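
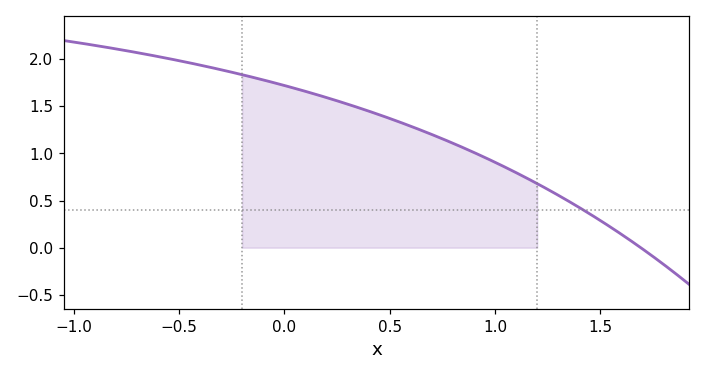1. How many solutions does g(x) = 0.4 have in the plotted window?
1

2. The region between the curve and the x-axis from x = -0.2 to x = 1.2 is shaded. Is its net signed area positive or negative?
positive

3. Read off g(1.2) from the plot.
0.7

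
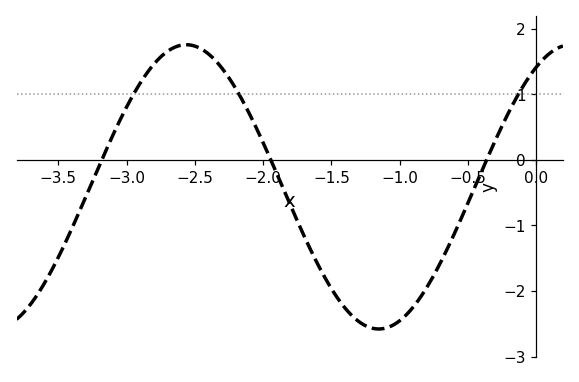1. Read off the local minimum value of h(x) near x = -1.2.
-2.6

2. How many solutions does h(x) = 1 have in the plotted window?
3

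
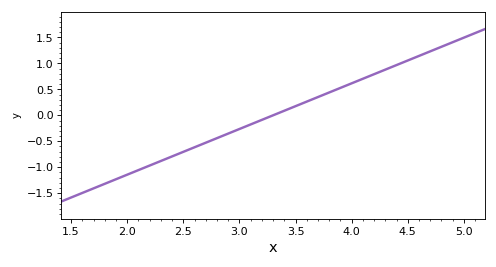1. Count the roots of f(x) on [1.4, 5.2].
1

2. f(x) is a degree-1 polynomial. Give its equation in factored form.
y = 0.88(x - 3.3)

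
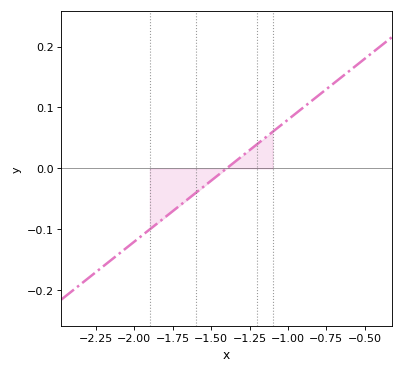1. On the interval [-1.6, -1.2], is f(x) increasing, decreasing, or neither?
increasing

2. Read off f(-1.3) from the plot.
0.02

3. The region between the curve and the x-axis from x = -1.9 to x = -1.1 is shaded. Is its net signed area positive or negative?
negative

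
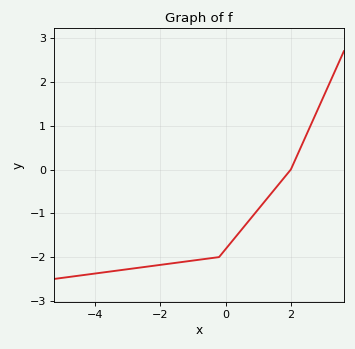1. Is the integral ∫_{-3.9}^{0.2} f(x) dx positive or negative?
negative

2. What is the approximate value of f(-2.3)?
-2.2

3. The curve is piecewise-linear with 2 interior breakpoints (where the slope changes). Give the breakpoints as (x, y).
(-0.2, -2); (2, 0)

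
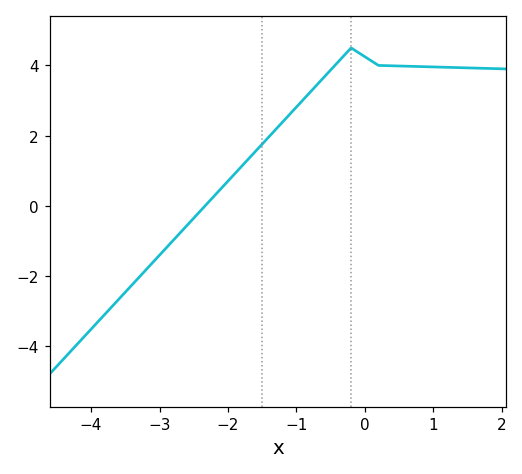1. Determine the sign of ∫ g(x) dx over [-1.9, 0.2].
positive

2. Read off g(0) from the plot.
4.2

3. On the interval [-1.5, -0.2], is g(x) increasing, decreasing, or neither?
increasing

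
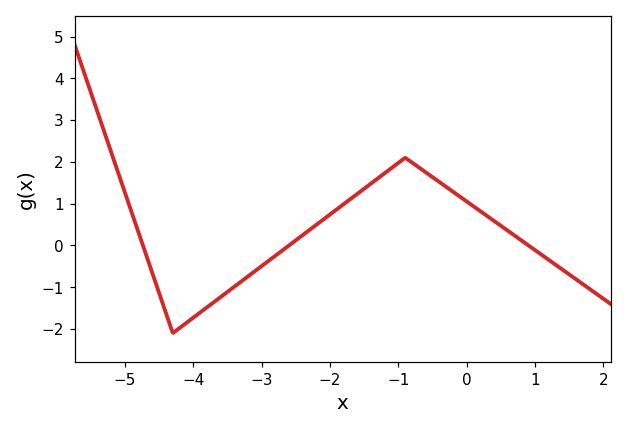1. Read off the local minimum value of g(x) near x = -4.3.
-2.1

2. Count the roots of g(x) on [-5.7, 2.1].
3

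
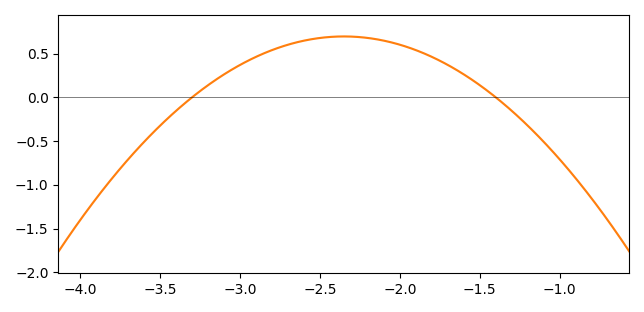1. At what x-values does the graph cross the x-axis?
-3.3, -1.4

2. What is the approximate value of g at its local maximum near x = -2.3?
0.695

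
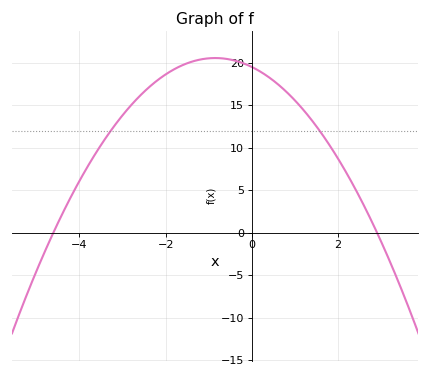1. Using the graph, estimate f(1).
15.5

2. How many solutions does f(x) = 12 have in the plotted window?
2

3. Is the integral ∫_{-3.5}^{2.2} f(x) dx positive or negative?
positive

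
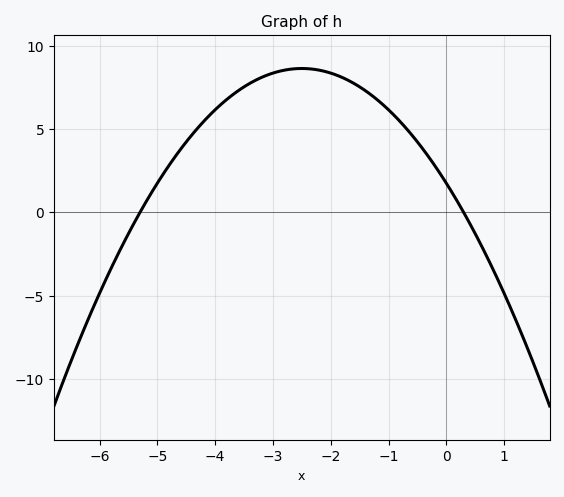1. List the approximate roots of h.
-5.4, 0.4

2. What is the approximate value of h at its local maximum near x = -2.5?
8.5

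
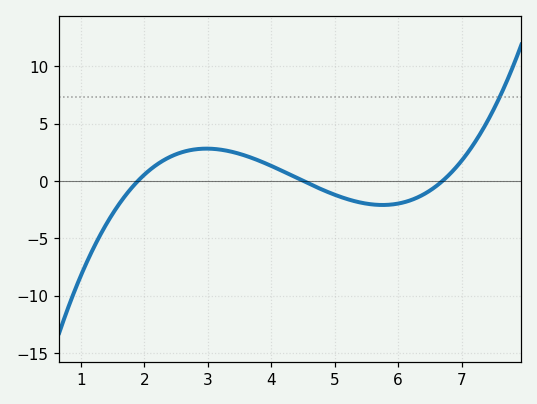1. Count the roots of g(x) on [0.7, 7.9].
3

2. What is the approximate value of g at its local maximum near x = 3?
3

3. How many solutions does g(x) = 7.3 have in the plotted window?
1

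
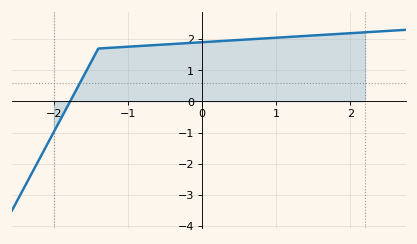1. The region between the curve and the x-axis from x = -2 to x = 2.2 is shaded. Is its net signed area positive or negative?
positive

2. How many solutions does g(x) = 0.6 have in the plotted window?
1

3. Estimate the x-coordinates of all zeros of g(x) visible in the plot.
-1.8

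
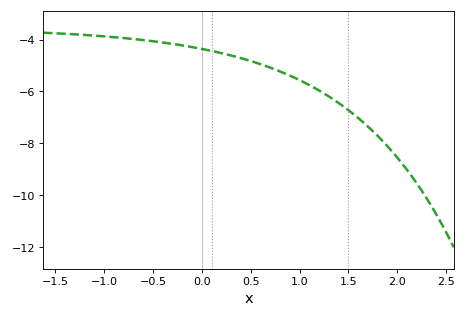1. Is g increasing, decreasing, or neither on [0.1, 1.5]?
decreasing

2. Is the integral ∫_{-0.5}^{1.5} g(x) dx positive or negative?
negative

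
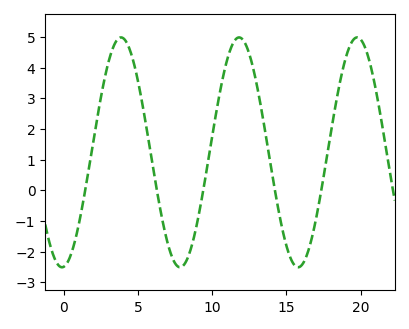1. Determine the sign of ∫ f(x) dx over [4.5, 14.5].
positive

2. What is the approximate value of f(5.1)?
3.34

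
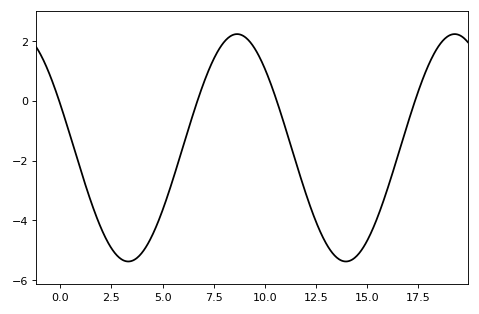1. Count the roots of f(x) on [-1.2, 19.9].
4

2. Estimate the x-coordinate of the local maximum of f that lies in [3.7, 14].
8.5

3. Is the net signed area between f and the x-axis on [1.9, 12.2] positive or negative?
negative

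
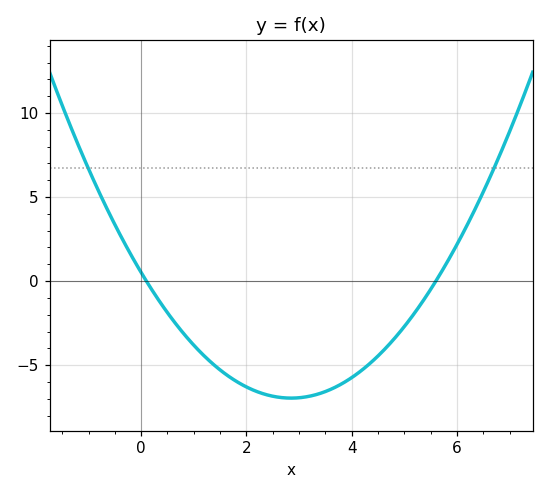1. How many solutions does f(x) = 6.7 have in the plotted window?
2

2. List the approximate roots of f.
0.2, 5.6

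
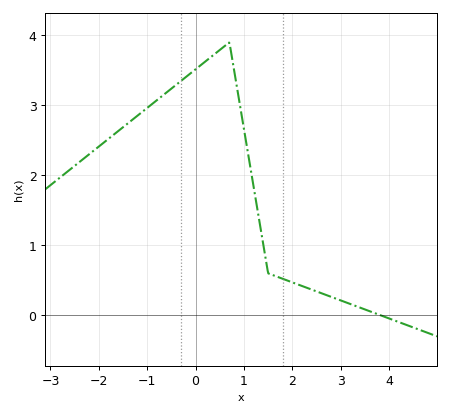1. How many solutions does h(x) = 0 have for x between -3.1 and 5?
1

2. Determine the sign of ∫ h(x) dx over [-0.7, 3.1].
positive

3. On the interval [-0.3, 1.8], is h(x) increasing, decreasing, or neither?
neither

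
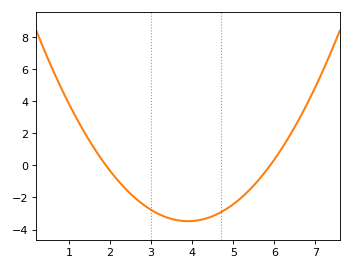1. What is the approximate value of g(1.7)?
0.731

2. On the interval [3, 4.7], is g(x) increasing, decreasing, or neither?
neither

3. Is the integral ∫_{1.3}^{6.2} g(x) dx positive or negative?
negative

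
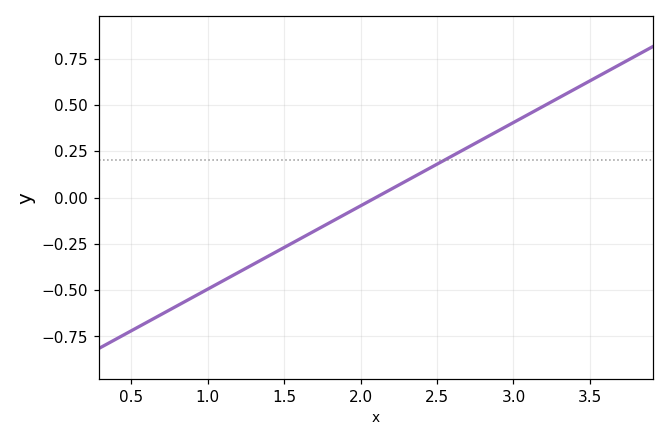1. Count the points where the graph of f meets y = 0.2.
1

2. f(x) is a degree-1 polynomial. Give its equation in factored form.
y = 0.45(x - 2.1)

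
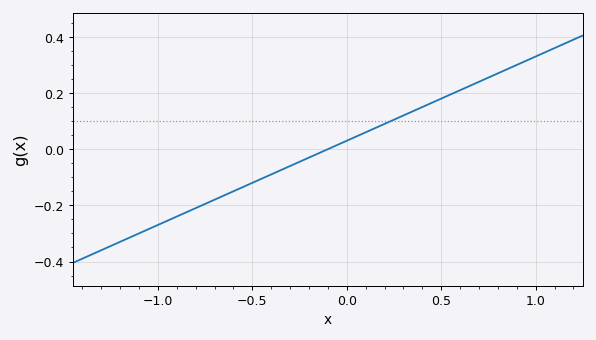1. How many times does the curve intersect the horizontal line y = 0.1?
1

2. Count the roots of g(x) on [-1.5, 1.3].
1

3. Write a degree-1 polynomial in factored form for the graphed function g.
y = 0.3(x + 0.1)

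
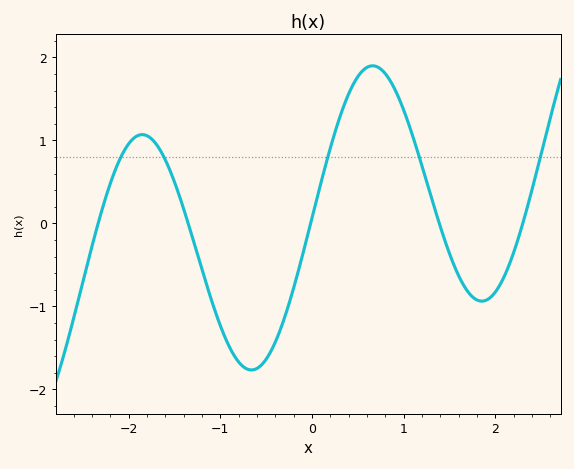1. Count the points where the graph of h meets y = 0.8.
5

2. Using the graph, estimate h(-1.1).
-0.9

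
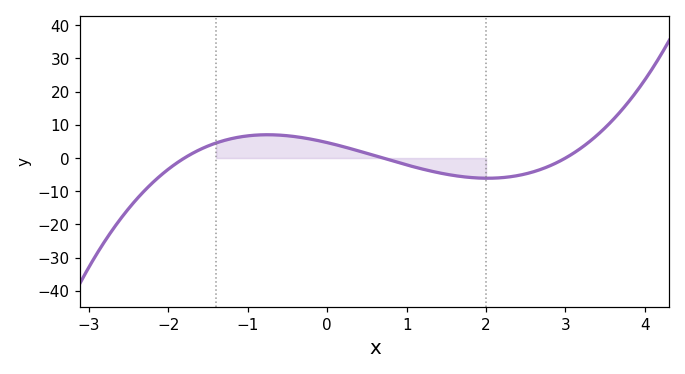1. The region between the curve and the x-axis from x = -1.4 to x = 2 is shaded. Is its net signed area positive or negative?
positive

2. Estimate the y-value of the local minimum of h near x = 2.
-6.08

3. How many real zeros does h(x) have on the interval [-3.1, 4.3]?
3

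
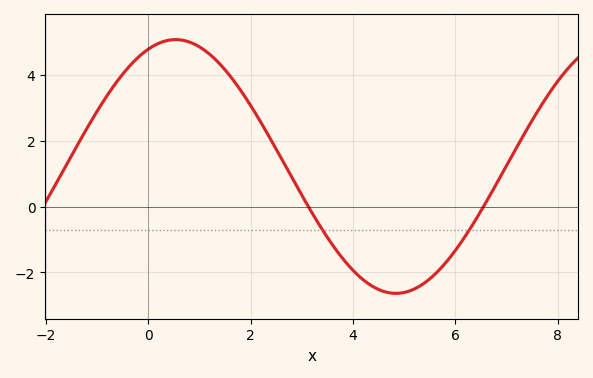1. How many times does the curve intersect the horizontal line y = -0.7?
2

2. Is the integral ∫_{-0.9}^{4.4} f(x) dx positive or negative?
positive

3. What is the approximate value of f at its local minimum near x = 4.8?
-2.64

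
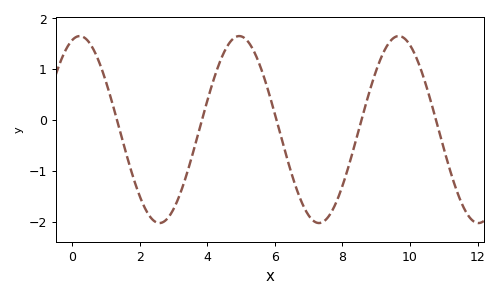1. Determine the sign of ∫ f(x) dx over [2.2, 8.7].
negative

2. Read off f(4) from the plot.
0.4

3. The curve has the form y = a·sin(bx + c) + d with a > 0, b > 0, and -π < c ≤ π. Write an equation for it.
y = 1.84sin(1.3x + 1.3) - 0.19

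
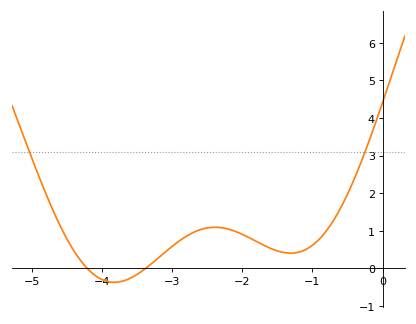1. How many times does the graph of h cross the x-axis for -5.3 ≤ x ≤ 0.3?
2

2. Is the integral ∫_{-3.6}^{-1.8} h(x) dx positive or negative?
positive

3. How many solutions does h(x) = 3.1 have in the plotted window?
2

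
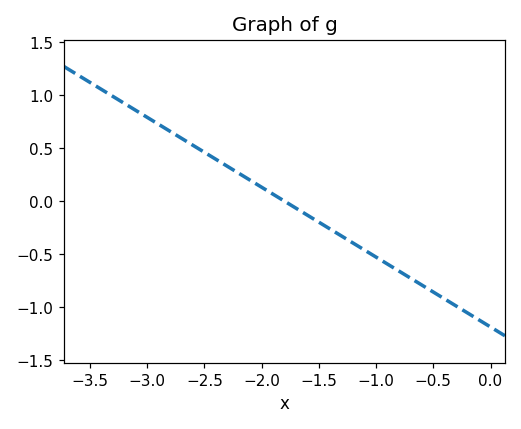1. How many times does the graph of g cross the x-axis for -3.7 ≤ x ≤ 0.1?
1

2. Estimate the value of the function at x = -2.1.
0.2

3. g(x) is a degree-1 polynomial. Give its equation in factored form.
y = -0.66(x + 1.8)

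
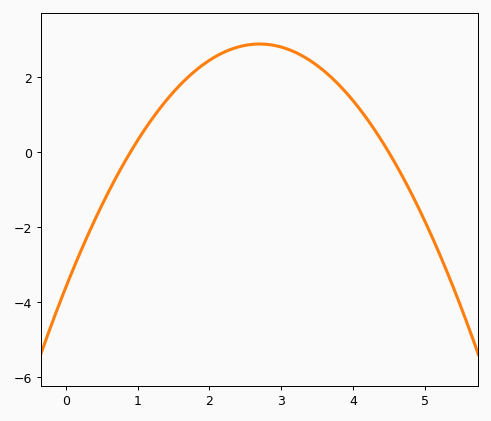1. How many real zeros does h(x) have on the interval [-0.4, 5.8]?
2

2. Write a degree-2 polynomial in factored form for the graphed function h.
y = -0.89(x - 0.9)(x - 4.5)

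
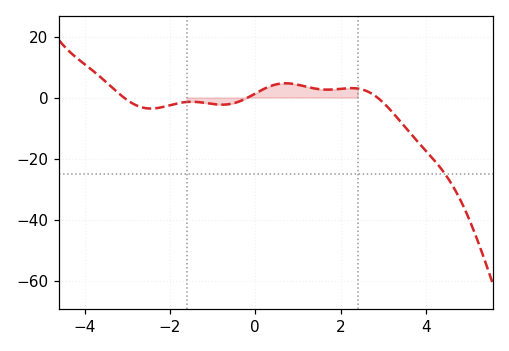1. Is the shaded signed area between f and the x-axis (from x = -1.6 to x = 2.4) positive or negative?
positive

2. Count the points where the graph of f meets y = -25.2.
1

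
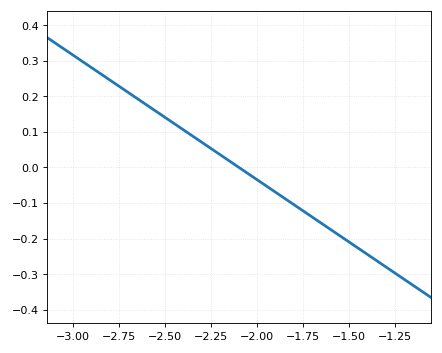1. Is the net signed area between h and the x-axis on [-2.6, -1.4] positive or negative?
negative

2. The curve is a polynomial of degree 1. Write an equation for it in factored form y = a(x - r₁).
y = -0.35(x + 2.1)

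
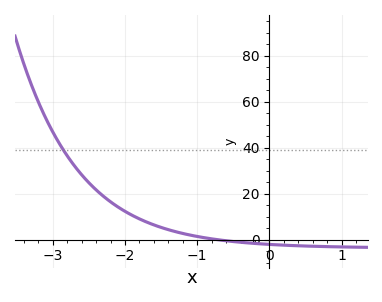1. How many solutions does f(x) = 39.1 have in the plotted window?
1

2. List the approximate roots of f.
-0.715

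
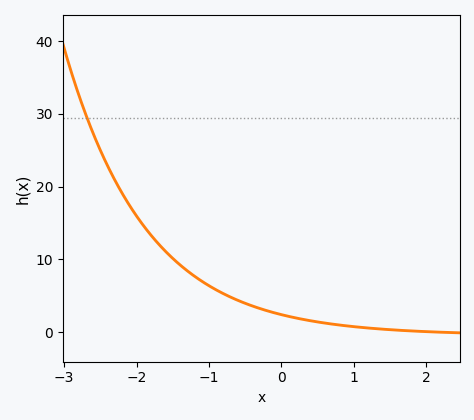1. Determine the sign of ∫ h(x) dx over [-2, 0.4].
positive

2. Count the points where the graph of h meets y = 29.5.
1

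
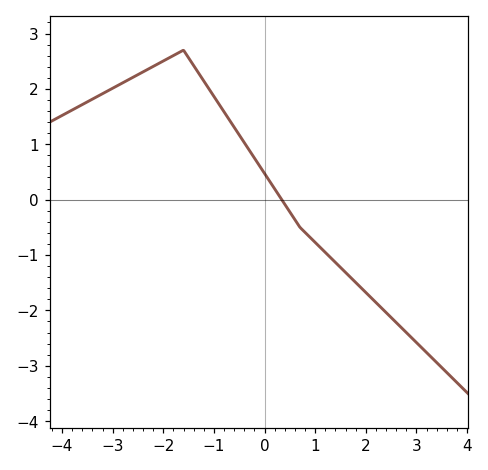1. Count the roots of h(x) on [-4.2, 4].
1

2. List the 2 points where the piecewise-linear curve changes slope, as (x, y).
(-1.6, 2.7); (0.7, -0.5)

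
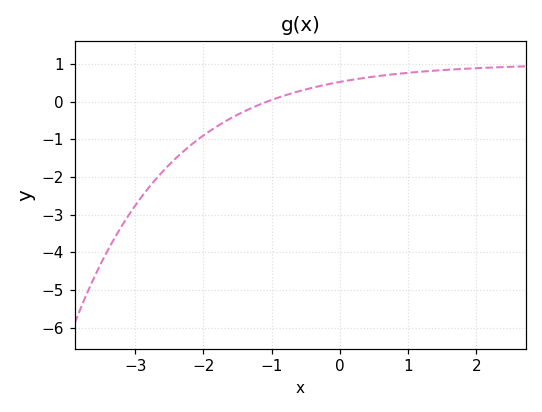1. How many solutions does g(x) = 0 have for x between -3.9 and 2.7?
1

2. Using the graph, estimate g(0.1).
0.552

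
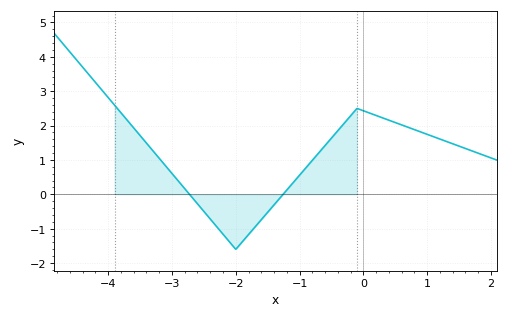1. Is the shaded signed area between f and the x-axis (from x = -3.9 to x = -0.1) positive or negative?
positive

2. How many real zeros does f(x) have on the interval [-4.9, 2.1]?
2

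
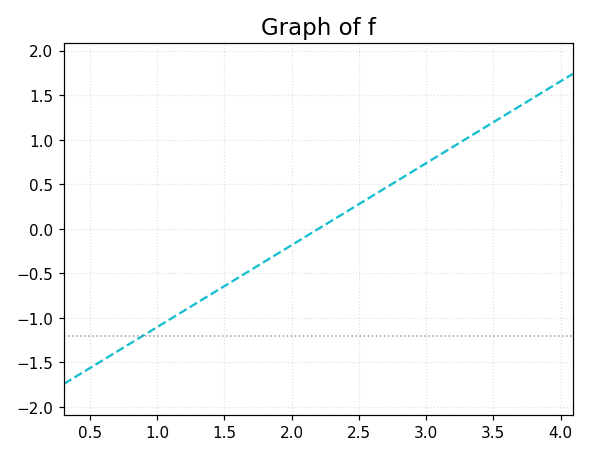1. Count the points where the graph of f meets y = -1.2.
1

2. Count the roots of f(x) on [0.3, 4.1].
1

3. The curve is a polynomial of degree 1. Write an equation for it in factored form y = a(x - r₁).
y = 0.92(x - 2.2)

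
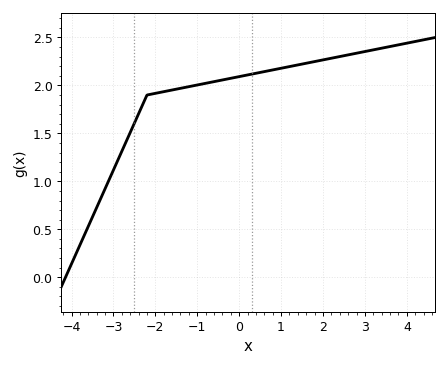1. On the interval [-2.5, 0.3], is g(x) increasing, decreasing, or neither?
increasing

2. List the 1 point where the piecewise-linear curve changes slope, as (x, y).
(-2.2, 1.9)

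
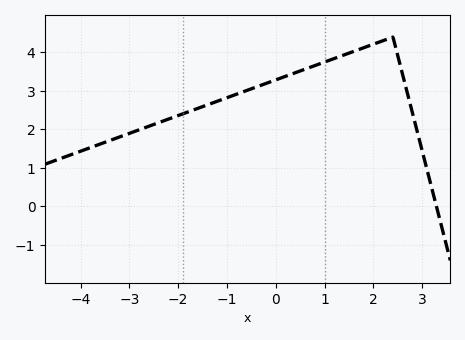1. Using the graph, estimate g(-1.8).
2.45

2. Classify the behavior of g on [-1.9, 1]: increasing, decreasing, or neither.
increasing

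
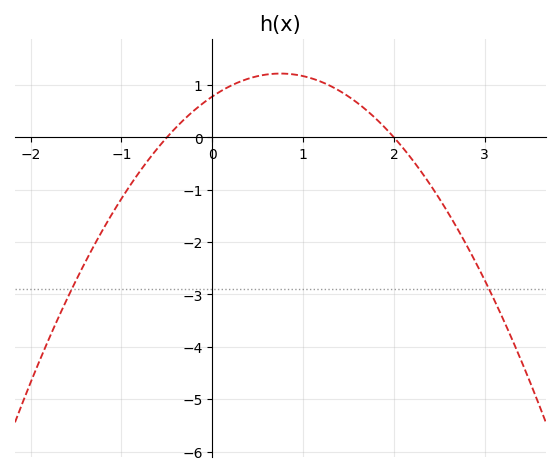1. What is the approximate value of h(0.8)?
1.22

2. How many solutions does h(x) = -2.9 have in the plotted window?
2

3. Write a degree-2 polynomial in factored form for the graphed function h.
y = -0.78(x + 0.5)(x - 2)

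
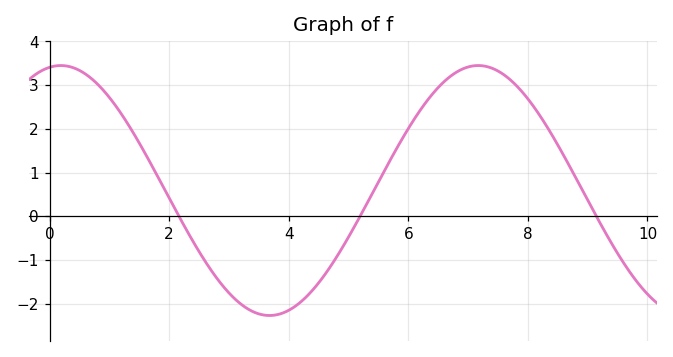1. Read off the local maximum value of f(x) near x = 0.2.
3.45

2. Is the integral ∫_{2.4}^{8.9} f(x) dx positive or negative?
positive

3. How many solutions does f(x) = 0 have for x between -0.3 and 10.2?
3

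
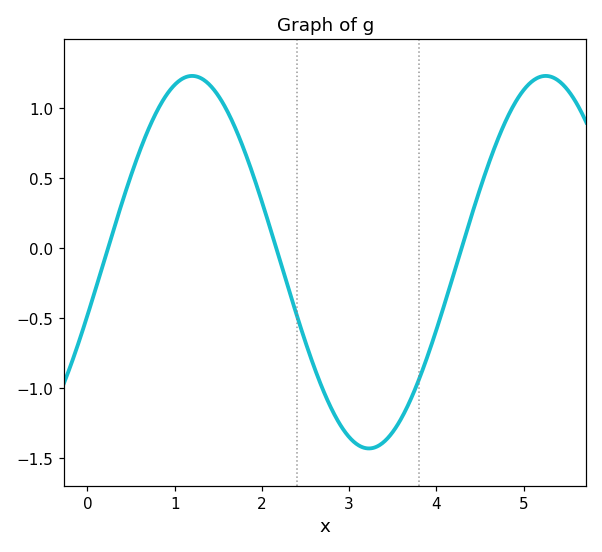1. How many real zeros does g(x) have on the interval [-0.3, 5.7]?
3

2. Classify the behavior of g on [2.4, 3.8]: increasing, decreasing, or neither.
neither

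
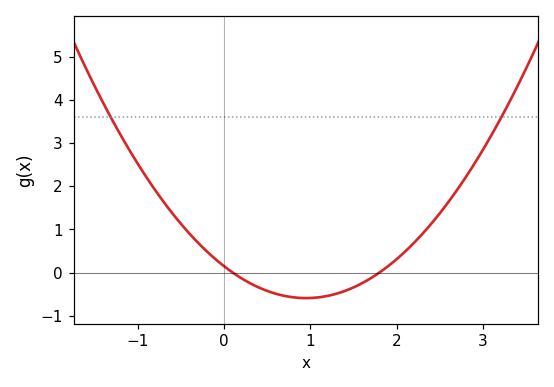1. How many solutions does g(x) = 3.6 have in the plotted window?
2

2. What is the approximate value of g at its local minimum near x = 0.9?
-0.592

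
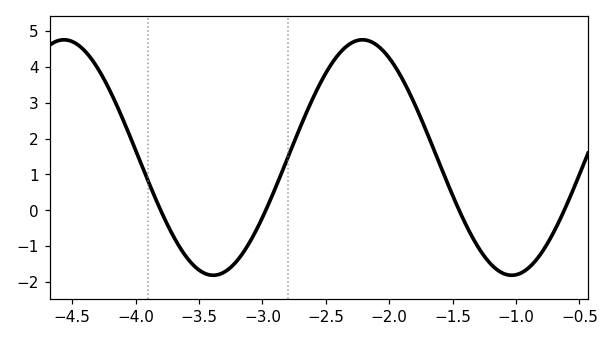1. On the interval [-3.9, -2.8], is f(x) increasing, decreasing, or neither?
neither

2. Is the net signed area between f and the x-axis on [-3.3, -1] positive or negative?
positive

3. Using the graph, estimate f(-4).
1.68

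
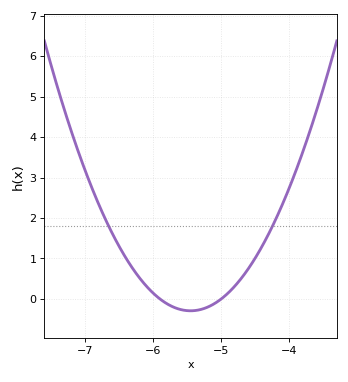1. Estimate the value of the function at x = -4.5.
1.01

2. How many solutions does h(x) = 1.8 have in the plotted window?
2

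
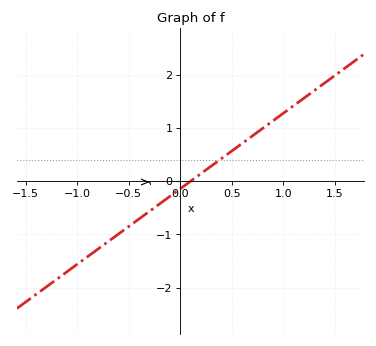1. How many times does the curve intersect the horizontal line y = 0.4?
1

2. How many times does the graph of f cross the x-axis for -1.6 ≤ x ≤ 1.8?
1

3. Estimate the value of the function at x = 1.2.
1.6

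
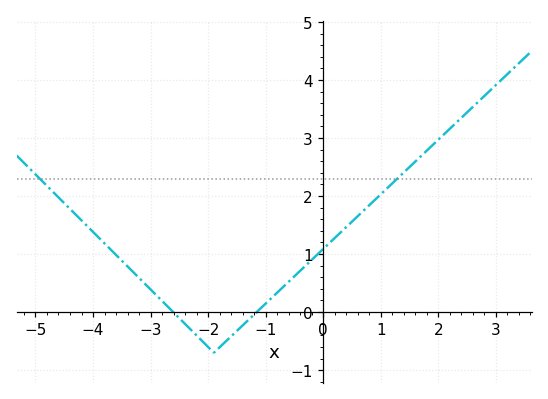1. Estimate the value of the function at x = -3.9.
1.3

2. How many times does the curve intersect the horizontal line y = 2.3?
2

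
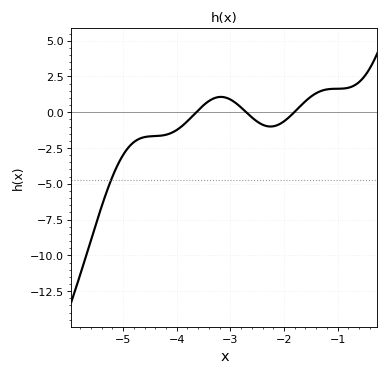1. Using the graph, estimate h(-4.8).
-2.09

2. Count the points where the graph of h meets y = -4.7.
1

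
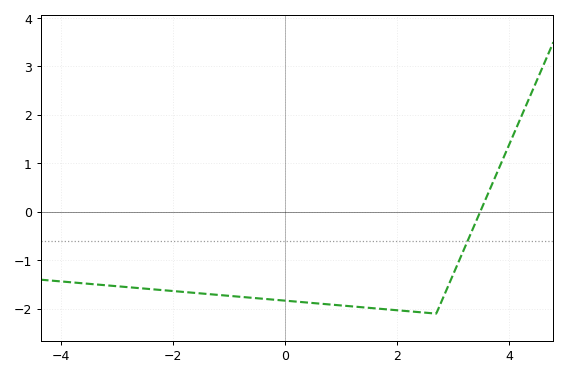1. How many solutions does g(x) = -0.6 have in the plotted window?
1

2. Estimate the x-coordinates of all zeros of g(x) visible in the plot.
3.4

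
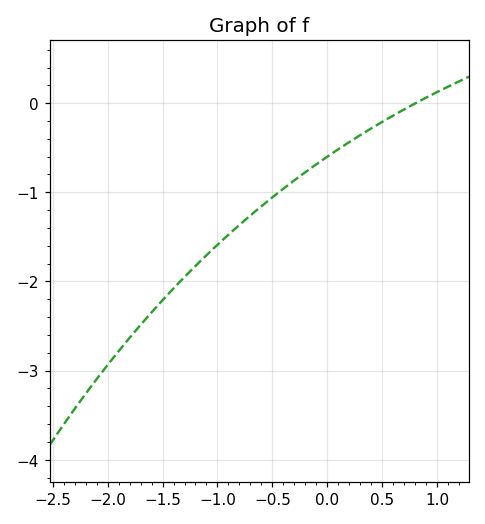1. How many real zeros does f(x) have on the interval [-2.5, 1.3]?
1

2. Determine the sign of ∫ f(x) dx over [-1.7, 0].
negative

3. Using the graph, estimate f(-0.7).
-1.3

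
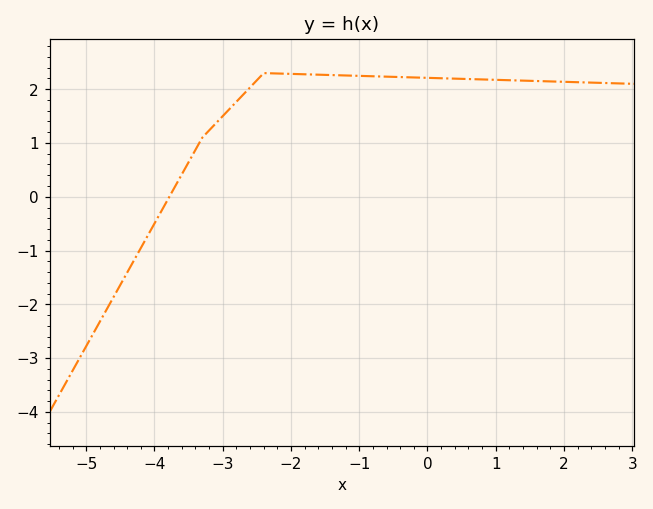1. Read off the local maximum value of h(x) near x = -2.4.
2.3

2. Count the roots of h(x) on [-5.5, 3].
1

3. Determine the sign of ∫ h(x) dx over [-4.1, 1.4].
positive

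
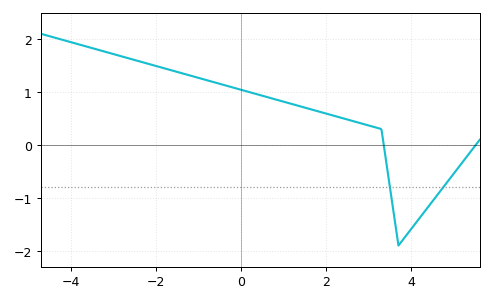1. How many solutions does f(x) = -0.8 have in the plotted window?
2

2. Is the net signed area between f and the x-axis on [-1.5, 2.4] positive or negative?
positive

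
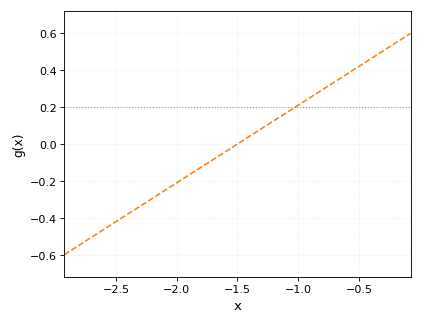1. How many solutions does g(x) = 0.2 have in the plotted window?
1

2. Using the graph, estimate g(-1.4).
0.042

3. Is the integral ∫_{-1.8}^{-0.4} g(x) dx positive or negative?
positive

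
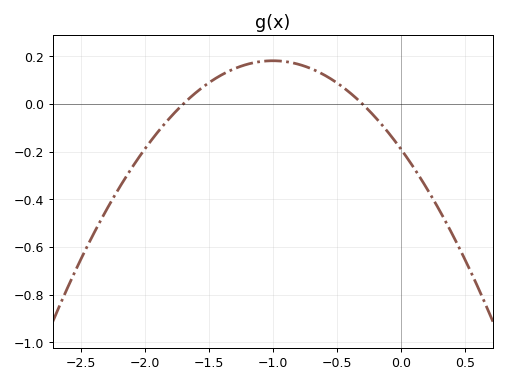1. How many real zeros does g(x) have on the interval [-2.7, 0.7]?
2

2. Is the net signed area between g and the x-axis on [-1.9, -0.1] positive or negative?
positive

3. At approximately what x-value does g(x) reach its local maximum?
-1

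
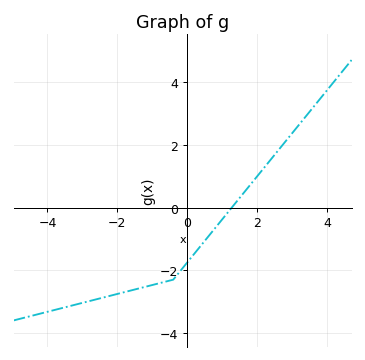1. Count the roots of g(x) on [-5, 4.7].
1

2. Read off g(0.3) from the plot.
-1.34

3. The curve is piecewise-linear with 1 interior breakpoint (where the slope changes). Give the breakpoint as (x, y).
(-0.4, -2.3)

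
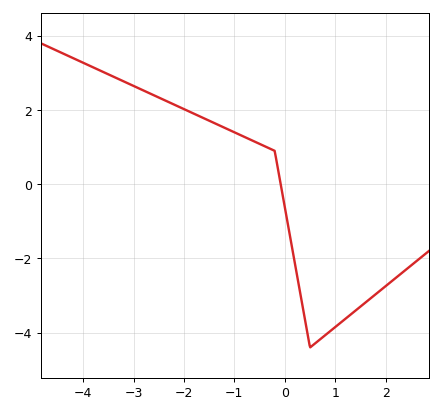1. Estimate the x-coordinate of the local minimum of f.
0.6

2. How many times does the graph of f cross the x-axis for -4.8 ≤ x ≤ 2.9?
1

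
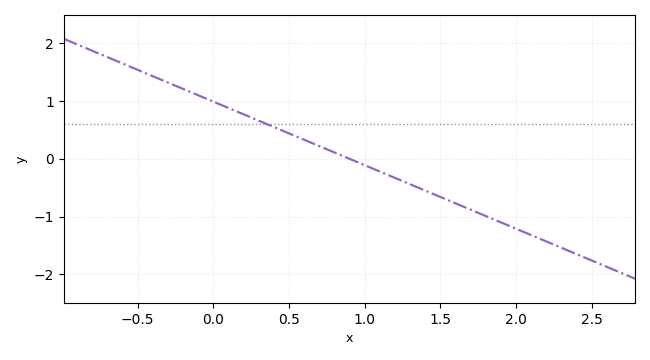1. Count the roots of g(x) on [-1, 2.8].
1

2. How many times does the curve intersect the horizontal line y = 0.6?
1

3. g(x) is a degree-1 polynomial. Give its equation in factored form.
y = -1.1(x - 0.9)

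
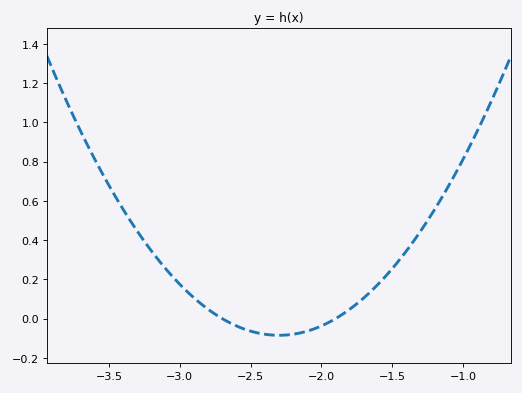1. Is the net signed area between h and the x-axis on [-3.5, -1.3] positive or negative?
positive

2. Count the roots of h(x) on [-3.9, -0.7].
2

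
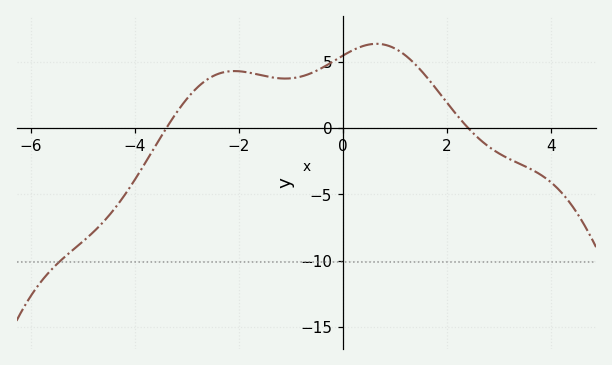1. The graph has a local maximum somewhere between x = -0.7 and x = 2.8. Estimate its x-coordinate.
0.644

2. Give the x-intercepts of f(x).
-3.39, 2.41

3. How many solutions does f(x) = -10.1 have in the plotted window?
1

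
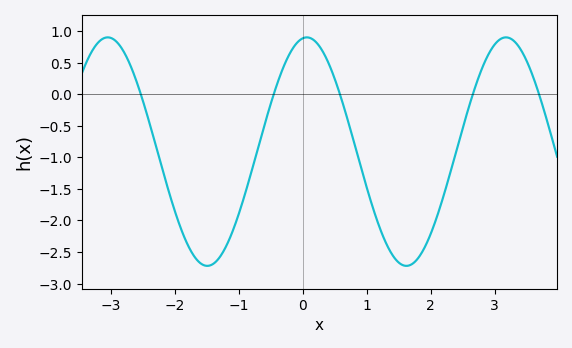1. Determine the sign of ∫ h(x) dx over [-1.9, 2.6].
negative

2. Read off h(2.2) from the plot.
-1.6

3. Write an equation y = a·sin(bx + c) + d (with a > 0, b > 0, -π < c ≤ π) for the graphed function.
y = 1.81sin(2x + 1.4) - 0.91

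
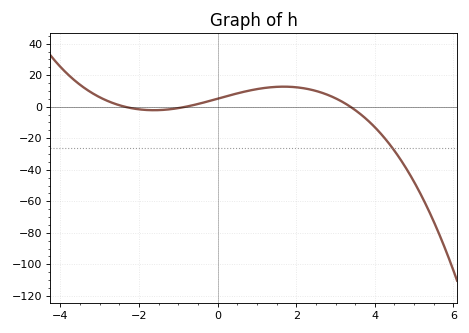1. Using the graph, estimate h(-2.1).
-1.3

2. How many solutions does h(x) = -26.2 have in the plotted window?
1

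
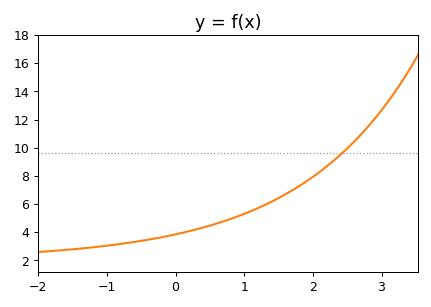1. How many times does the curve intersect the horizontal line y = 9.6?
1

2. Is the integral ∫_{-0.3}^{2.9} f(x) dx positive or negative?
positive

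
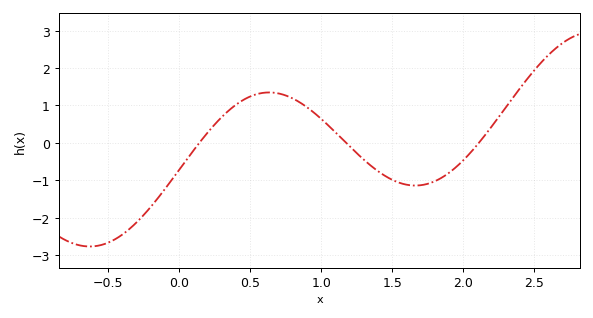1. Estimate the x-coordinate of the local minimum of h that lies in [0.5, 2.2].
1.66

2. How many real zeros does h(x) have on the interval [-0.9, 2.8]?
3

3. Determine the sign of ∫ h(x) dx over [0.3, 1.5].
positive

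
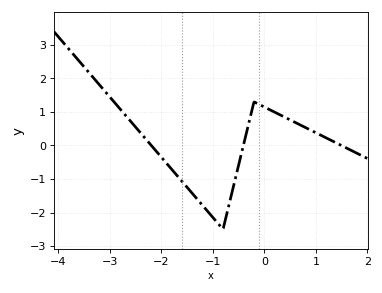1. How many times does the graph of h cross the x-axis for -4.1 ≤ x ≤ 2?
3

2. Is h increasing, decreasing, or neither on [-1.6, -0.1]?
neither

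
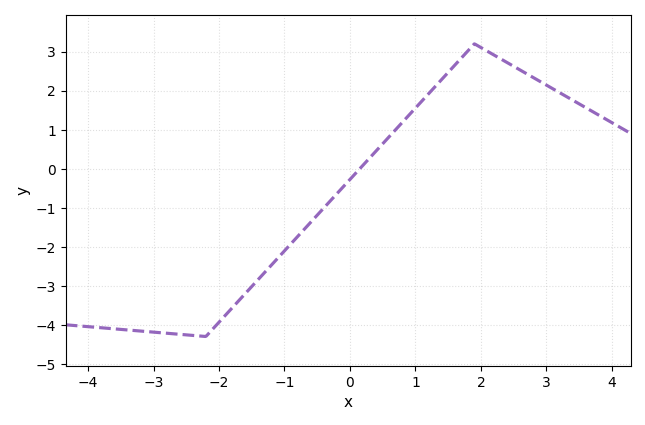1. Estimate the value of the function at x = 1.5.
2.47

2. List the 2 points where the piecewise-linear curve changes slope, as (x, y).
(-2.2, -4.3); (1.9, 3.2)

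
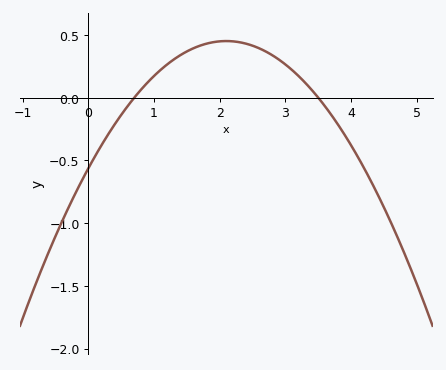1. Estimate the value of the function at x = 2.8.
0.338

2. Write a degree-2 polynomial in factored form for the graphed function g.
y = -0.23(x - 0.7)(x - 3.5)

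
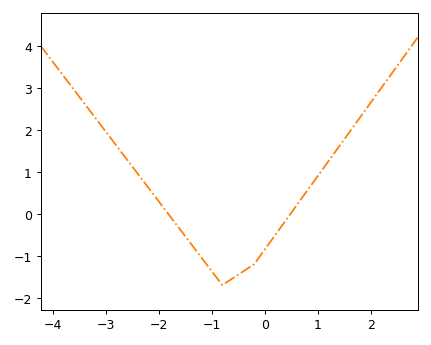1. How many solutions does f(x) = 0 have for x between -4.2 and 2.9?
2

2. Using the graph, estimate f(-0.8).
-1.7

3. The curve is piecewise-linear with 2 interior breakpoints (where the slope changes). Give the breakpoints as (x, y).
(-0.8, -1.7); (-0.2, -1.2)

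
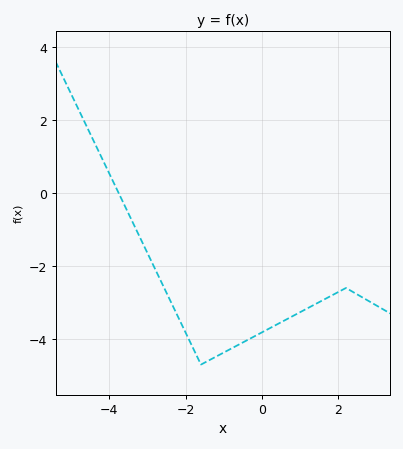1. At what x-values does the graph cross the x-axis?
-3.8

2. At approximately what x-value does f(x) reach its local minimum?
-1.6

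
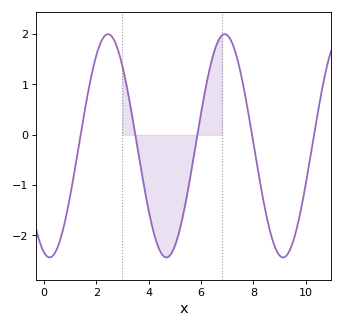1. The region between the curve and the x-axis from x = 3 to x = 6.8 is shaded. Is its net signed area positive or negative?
negative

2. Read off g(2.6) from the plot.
1.95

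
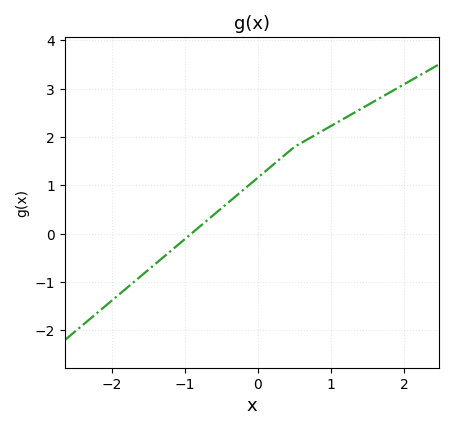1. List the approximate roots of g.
-0.915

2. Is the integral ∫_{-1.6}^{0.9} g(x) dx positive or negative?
positive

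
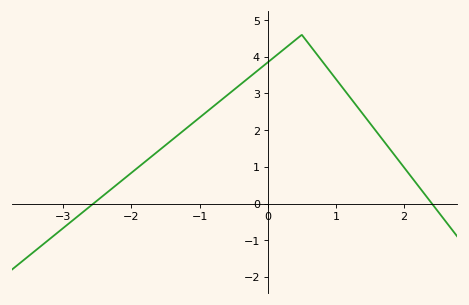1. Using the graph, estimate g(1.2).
2.9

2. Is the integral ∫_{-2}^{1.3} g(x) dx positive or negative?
positive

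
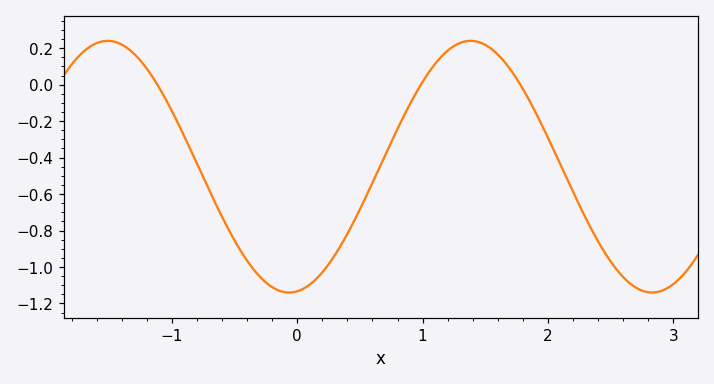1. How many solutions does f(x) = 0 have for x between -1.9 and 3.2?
3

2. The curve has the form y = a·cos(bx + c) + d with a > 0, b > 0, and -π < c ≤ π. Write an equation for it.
y = 0.69cos(2.17x - 3) - 0.45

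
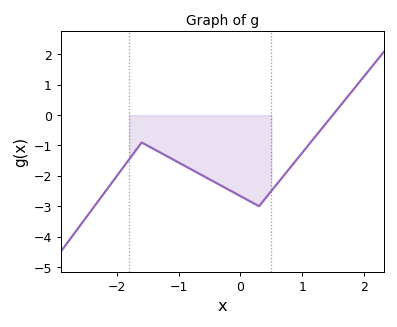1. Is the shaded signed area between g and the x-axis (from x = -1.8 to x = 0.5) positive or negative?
negative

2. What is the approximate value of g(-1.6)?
-0.9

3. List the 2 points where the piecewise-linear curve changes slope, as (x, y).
(-1.6, -0.9); (0.3, -3)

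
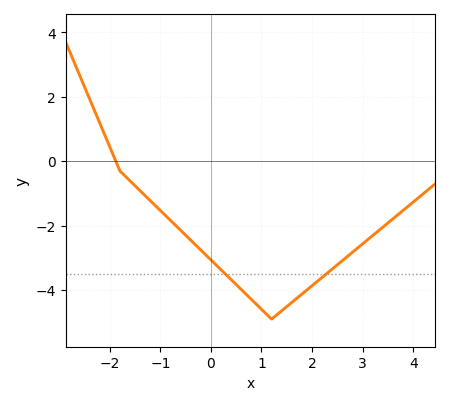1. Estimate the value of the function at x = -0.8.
-1.83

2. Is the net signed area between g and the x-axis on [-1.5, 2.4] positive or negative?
negative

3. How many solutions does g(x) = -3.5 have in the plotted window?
2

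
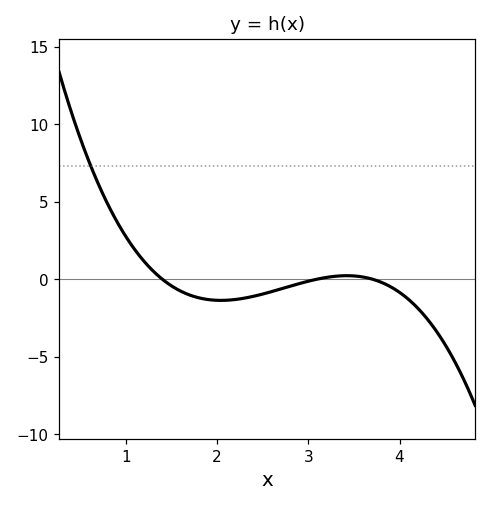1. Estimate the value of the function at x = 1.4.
0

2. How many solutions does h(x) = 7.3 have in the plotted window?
1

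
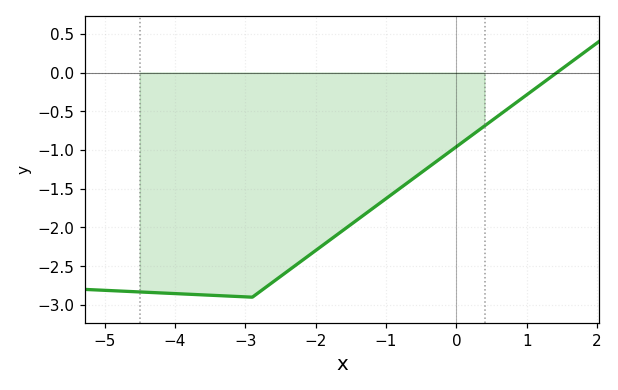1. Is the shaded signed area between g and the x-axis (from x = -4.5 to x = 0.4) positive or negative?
negative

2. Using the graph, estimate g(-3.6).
-2.87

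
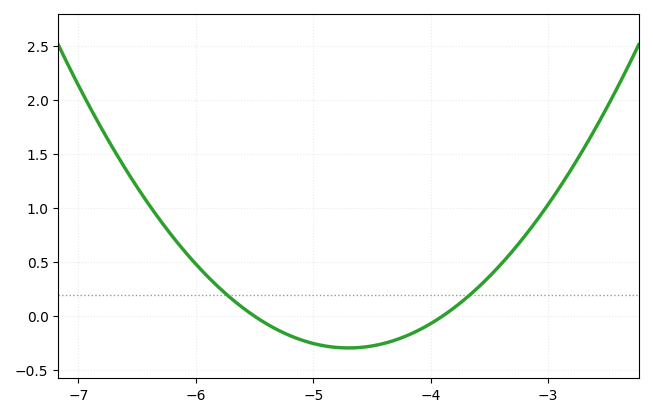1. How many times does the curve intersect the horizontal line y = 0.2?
2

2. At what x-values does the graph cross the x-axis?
-5.5, -3.9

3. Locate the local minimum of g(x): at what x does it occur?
-4.7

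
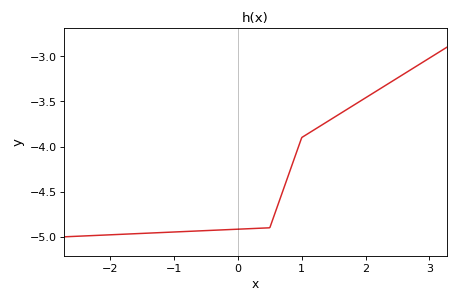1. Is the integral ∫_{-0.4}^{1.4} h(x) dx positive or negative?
negative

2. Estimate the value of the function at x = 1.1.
-3.85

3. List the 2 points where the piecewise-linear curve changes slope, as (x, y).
(0.5, -4.9); (1, -3.9)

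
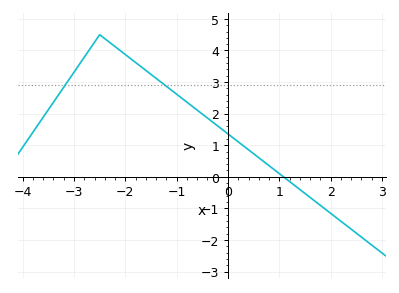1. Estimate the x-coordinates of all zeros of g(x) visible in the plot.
1.1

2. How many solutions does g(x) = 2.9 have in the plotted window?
2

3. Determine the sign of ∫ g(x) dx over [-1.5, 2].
positive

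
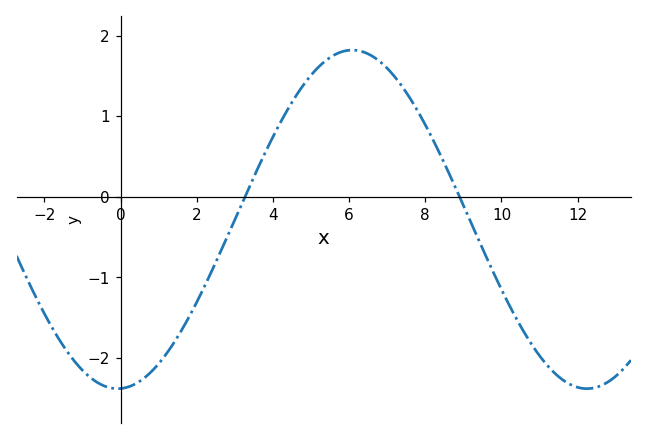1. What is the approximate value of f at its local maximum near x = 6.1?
1.8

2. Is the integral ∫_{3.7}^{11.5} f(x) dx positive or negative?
positive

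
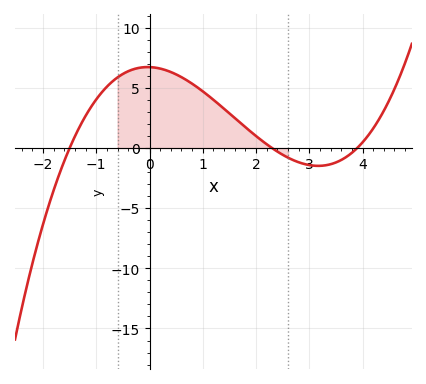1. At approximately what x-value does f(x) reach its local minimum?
3.2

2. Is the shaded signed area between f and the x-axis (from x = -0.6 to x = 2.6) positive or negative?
positive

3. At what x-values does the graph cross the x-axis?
-1.5, 2.3, 3.9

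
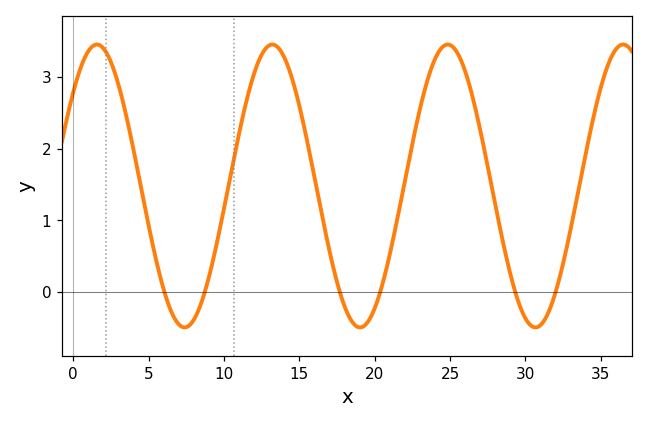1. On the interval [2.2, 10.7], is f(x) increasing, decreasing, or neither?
neither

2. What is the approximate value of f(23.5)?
2.95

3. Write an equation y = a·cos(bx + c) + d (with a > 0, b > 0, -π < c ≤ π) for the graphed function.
y = 1.97cos(0.54x - 0.85) + 1.48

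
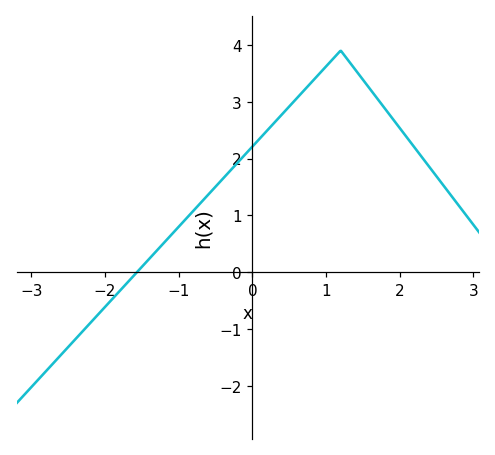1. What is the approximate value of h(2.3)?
2.03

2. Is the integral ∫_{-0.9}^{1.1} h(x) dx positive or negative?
positive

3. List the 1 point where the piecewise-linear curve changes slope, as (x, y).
(1.2, 3.9)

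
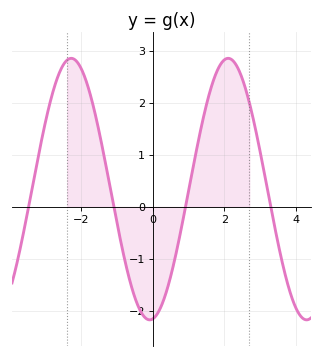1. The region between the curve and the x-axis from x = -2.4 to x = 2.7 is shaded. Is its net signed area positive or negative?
positive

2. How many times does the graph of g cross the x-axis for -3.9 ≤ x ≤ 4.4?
4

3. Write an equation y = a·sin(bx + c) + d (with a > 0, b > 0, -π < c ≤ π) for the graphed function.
y = 2.51sin(1.4x - 1.4) + 0.34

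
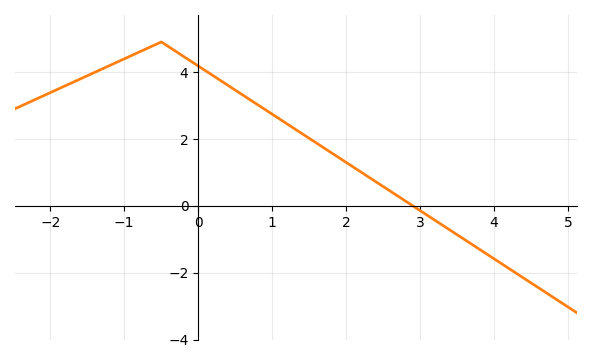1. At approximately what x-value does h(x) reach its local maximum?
-0.499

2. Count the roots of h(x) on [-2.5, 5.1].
1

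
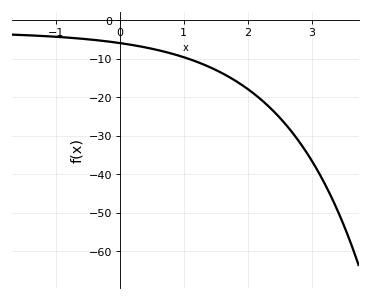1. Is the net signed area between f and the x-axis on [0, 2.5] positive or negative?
negative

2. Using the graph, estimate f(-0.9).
-4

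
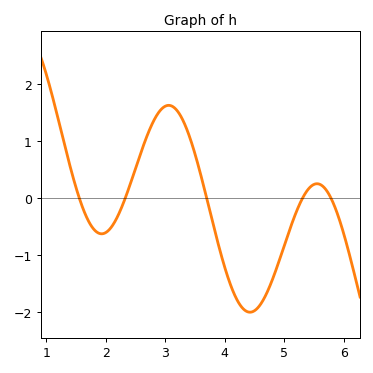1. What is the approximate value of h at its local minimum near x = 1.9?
-0.625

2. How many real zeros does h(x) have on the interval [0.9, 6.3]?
5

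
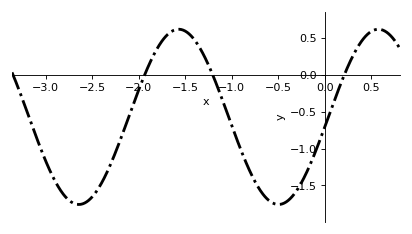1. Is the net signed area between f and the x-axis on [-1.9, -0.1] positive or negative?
negative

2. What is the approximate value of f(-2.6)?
-1.75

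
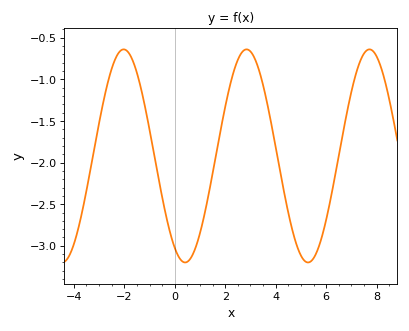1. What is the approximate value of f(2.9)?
-0.65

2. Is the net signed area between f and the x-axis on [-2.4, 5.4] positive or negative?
negative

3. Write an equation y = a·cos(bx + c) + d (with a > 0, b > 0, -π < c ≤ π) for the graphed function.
y = 1.28cos(1.3x + 2.6) - 1.92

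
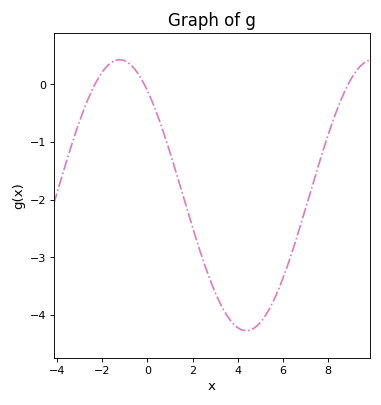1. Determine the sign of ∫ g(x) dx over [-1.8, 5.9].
negative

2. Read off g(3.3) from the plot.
-3.86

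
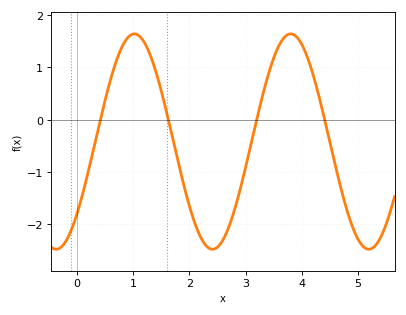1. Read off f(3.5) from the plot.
1.2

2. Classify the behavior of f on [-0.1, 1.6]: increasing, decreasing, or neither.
neither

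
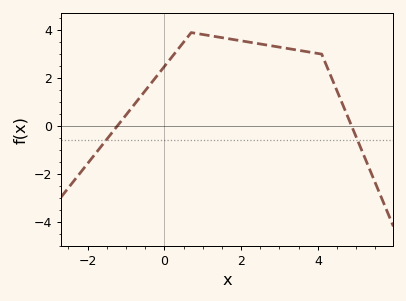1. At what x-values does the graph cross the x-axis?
-1.2, 4.8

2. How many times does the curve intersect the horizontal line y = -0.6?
2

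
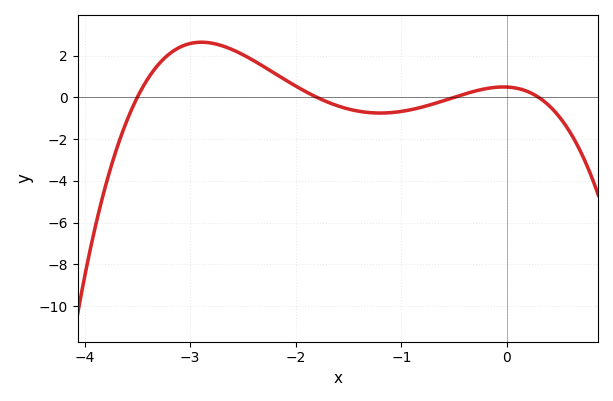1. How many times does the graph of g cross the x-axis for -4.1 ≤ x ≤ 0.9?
4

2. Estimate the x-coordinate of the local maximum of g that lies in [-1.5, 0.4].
0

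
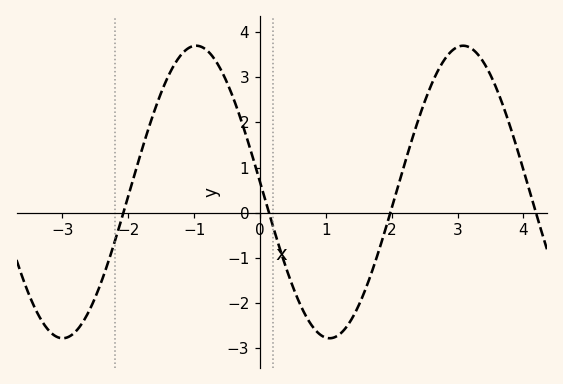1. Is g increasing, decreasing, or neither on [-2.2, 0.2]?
neither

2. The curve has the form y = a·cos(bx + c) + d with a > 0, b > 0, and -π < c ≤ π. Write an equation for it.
y = 3.24cos(1.55x + 1.5) + 0.46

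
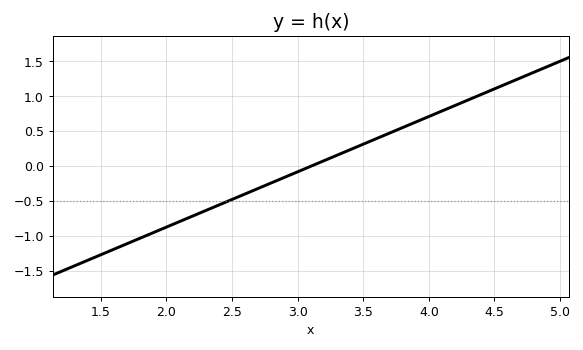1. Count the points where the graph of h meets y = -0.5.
1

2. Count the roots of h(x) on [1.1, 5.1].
1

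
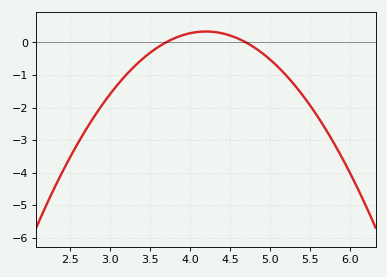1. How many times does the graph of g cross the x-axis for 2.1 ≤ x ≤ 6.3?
2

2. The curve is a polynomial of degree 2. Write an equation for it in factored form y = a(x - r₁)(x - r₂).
y = -1.34(x - 3.7)(x - 4.7)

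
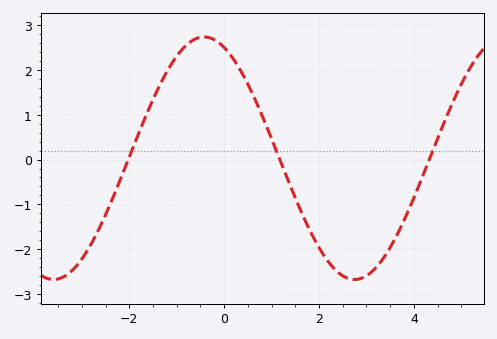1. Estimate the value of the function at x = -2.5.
-1.23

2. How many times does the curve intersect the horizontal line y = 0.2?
3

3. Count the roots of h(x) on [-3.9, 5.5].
3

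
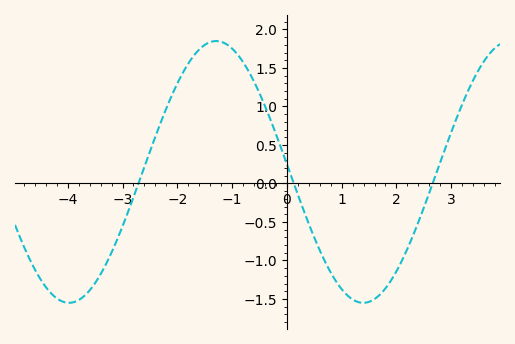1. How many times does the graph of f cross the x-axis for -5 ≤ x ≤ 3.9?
3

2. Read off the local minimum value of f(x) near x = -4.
-1.55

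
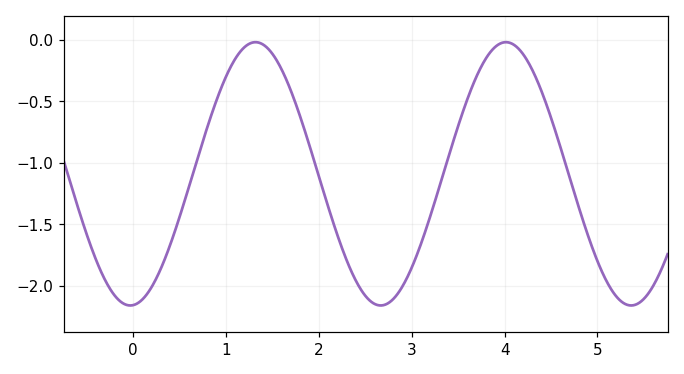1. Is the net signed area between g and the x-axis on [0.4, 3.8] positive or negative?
negative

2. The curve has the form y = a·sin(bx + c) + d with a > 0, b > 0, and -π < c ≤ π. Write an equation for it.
y = 1.07sin(2.3x - 1.5) - 1.09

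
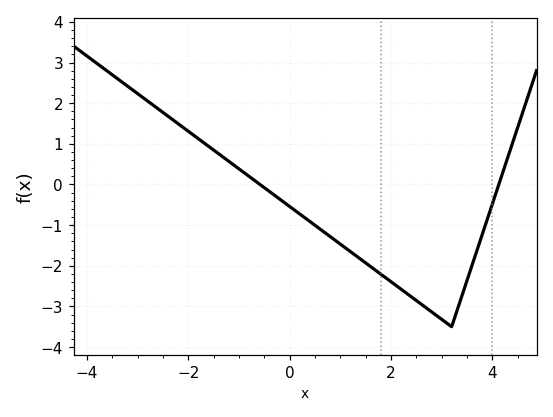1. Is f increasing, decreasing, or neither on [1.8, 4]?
neither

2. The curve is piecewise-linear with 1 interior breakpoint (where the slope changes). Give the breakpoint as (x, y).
(3.2, -3.5)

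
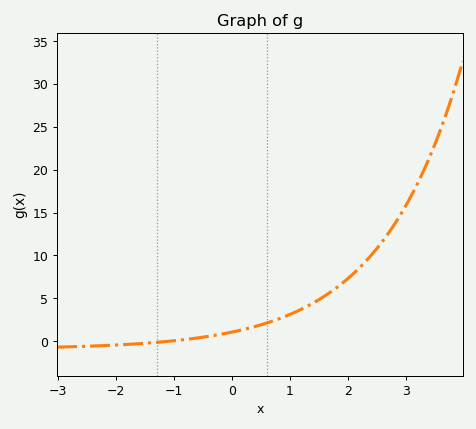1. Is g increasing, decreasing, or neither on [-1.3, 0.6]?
increasing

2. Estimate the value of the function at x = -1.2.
0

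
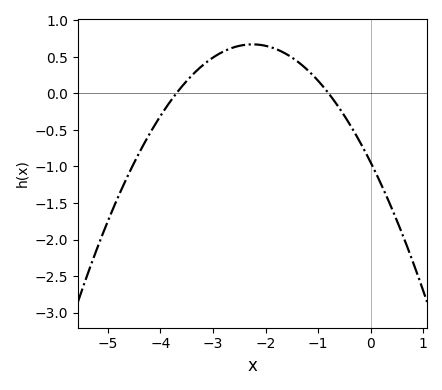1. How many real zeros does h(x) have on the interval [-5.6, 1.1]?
2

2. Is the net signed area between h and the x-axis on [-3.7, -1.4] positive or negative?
positive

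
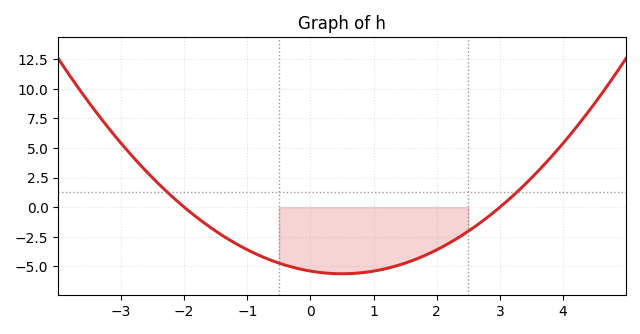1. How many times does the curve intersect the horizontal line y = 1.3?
2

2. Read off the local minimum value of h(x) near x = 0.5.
-5.62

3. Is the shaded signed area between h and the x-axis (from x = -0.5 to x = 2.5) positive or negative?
negative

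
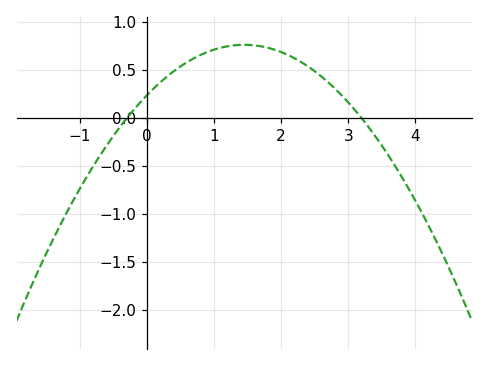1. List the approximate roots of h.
-0.3, 3.2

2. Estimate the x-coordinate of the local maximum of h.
1.5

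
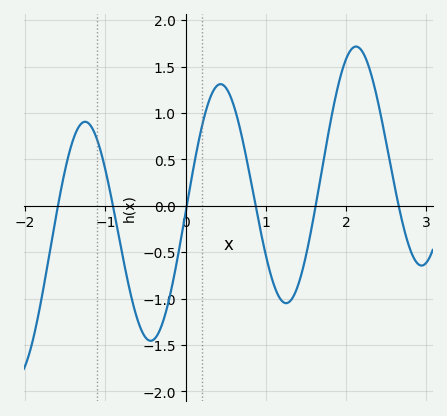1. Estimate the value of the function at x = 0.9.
-0.118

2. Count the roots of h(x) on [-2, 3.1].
6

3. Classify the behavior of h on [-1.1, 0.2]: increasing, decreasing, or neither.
neither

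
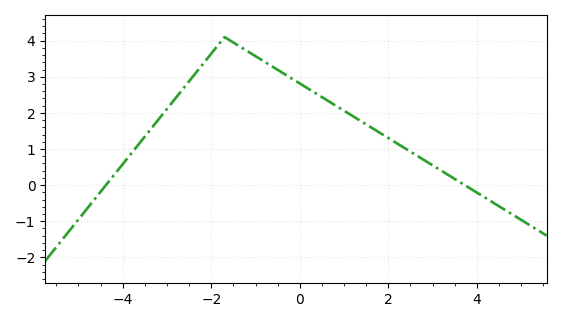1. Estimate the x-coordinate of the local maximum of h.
-1.8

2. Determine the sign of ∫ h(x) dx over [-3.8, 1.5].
positive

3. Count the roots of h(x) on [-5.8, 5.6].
2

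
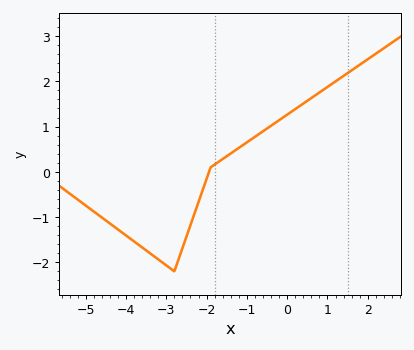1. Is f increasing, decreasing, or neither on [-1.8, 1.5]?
increasing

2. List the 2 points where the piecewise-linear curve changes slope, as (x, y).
(-2.8, -2.2); (-1.9, 0.1)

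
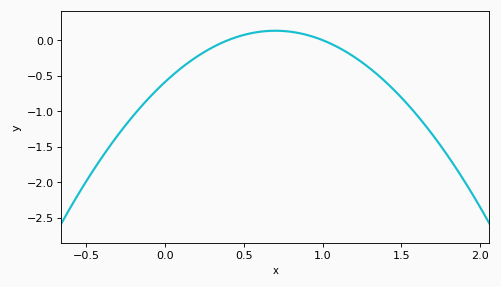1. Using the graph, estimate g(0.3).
-0.1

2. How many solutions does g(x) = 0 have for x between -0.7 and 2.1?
2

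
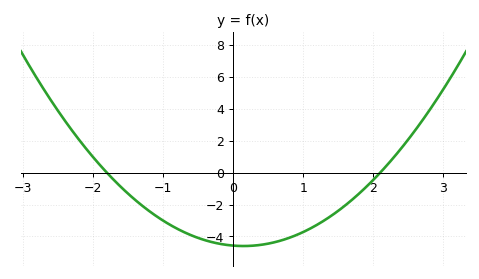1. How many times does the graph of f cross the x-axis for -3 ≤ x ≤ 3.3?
2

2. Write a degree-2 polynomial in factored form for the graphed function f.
y = 1.21(x + 1.8)(x - 2.1)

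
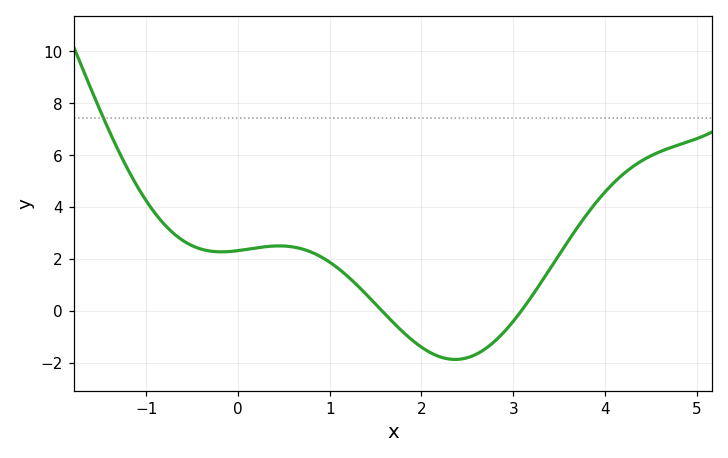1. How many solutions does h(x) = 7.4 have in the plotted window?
1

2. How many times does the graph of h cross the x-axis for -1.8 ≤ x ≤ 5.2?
2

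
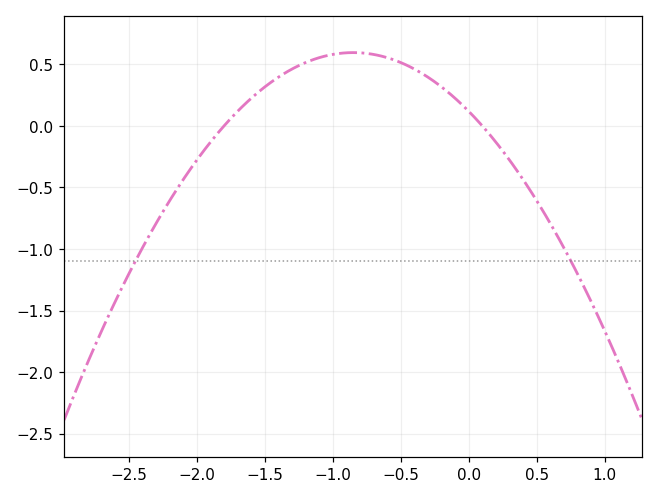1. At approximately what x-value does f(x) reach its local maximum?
-0.85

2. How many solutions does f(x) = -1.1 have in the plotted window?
2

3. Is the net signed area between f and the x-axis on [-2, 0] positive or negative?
positive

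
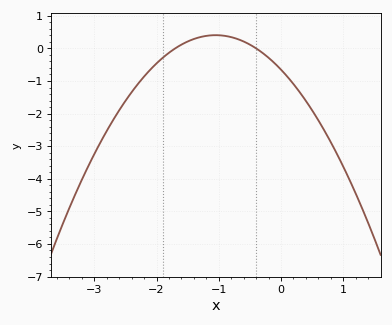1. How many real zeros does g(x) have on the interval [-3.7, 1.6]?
2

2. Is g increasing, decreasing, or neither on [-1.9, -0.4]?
neither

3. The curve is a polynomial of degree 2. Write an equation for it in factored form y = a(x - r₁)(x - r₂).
y = -0.96(x + 1.7)(x + 0.4)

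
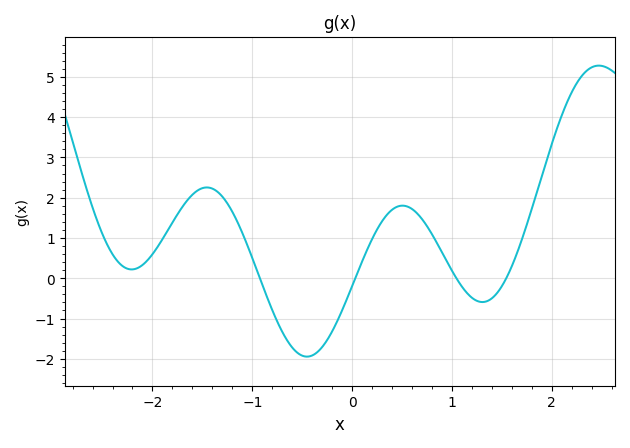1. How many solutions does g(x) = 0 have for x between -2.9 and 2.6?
4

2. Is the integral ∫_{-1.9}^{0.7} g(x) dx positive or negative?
positive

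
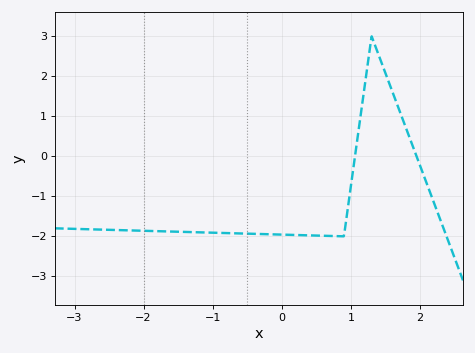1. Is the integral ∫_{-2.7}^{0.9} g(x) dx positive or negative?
negative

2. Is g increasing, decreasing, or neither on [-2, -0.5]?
decreasing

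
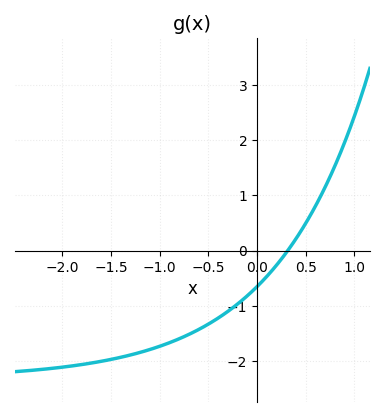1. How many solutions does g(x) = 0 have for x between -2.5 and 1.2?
1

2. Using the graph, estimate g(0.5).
0.496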